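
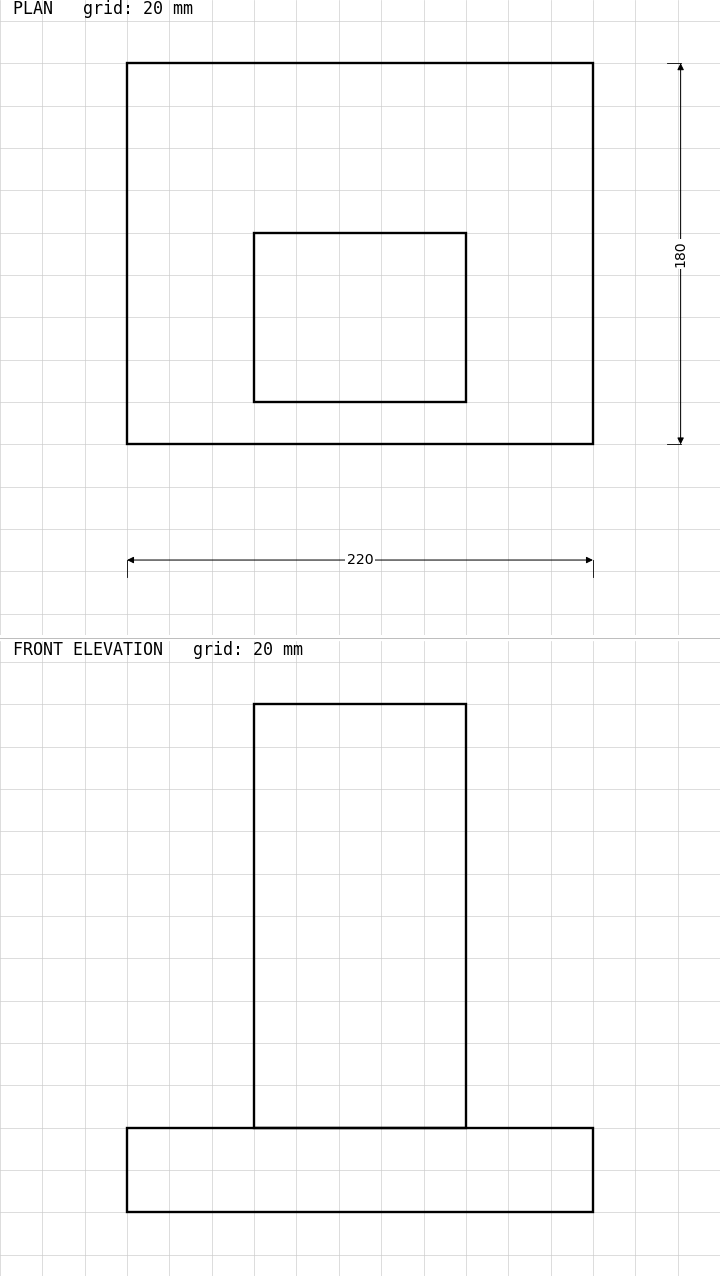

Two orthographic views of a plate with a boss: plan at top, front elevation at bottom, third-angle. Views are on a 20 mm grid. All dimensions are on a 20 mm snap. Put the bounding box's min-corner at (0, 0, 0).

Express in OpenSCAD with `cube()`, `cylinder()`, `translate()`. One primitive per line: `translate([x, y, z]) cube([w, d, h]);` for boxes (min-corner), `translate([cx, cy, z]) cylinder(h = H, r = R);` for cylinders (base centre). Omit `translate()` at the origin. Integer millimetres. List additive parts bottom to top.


cube([220, 180, 40]);
translate([60, 20, 40]) cube([100, 80, 200]);


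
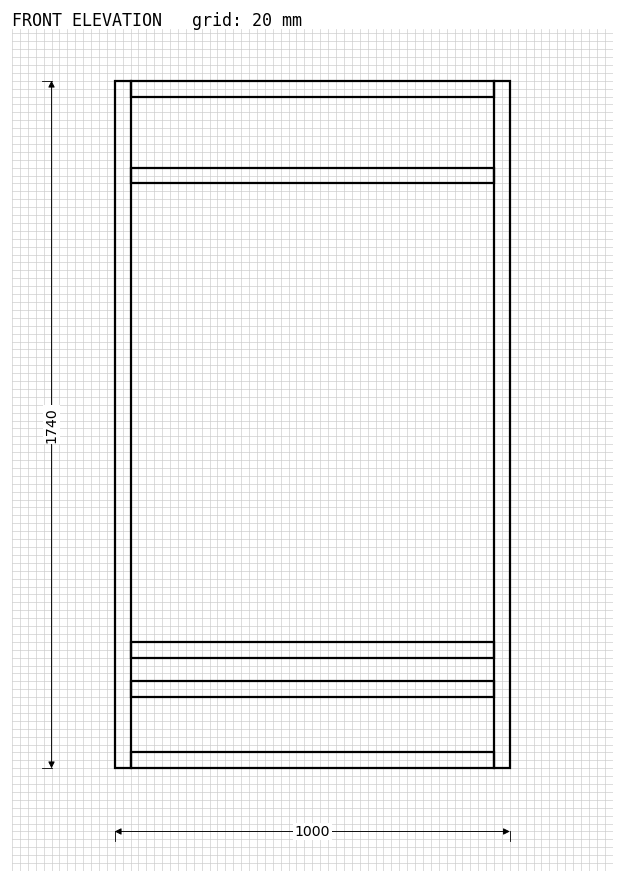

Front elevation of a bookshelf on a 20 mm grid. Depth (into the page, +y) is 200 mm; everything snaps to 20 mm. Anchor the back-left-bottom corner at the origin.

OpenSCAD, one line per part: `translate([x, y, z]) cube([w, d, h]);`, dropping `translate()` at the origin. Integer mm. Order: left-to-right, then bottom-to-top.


cube([40, 200, 1740]);
translate([40, 0, 0]) cube([920, 200, 40]);
translate([40, 0, 180]) cube([920, 200, 40]);
translate([40, 0, 280]) cube([920, 200, 40]);
translate([40, 0, 1480]) cube([920, 200, 40]);
translate([40, 0, 1700]) cube([920, 200, 40]);
translate([960, 0, 0]) cube([40, 200, 1740]);


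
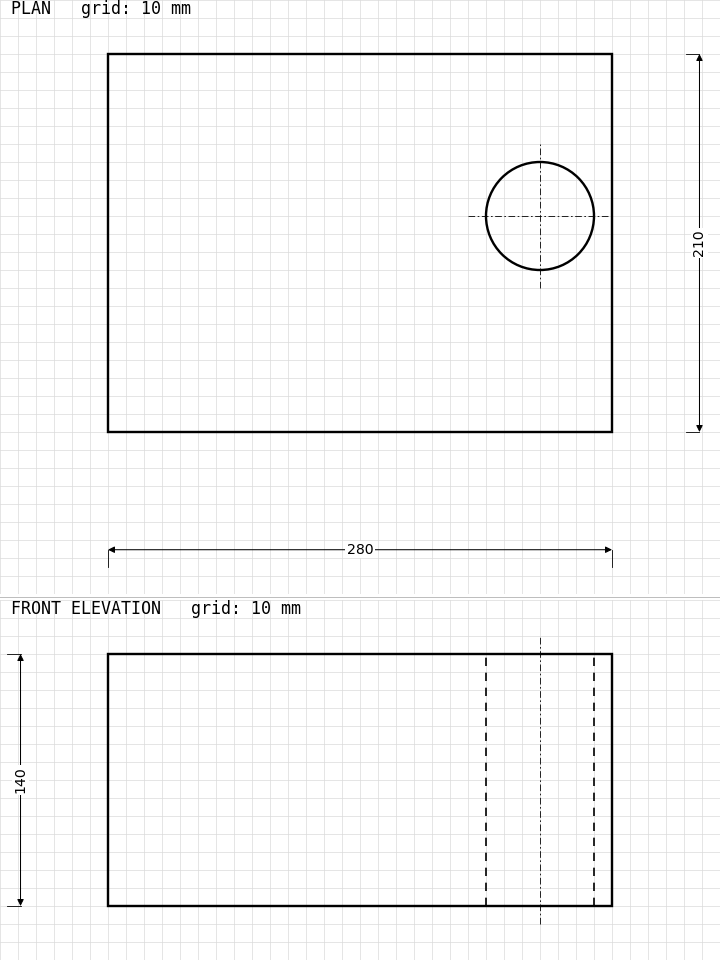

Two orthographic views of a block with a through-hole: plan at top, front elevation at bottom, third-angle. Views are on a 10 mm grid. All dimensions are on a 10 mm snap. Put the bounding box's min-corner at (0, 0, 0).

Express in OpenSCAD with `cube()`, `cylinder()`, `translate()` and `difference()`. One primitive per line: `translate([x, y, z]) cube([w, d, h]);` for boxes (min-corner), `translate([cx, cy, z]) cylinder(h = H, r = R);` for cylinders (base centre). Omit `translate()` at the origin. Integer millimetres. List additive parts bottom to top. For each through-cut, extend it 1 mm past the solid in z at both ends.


difference() {
  cube([280, 210, 140]);
  translate([240, 120, -1]) cylinder(h = 142, r = 30);
}


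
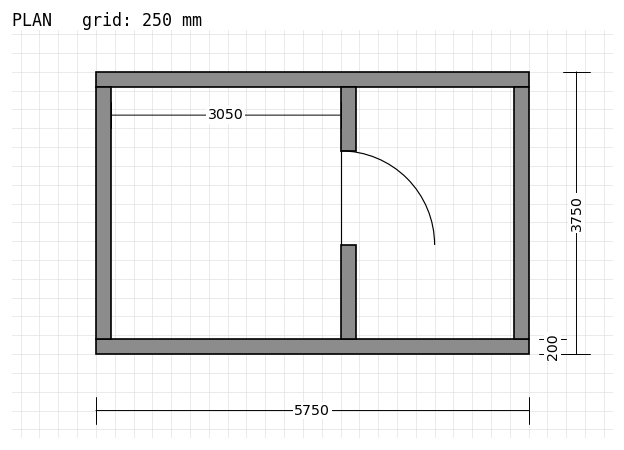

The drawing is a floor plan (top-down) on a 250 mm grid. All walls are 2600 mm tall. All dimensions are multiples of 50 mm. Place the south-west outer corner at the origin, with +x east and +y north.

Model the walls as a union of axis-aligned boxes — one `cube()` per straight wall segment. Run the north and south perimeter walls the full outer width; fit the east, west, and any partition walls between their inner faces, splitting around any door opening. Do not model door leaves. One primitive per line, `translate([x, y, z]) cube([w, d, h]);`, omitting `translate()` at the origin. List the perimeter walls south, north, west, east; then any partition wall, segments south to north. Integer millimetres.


cube([5750, 200, 2600]);
translate([0, 3550, 0]) cube([5750, 200, 2600]);
translate([0, 200, 0]) cube([200, 3350, 2600]);
translate([5550, 200, 0]) cube([200, 3350, 2600]);
translate([3250, 200, 0]) cube([200, 1250, 2600]);
translate([3250, 2700, 0]) cube([200, 850, 2600]);


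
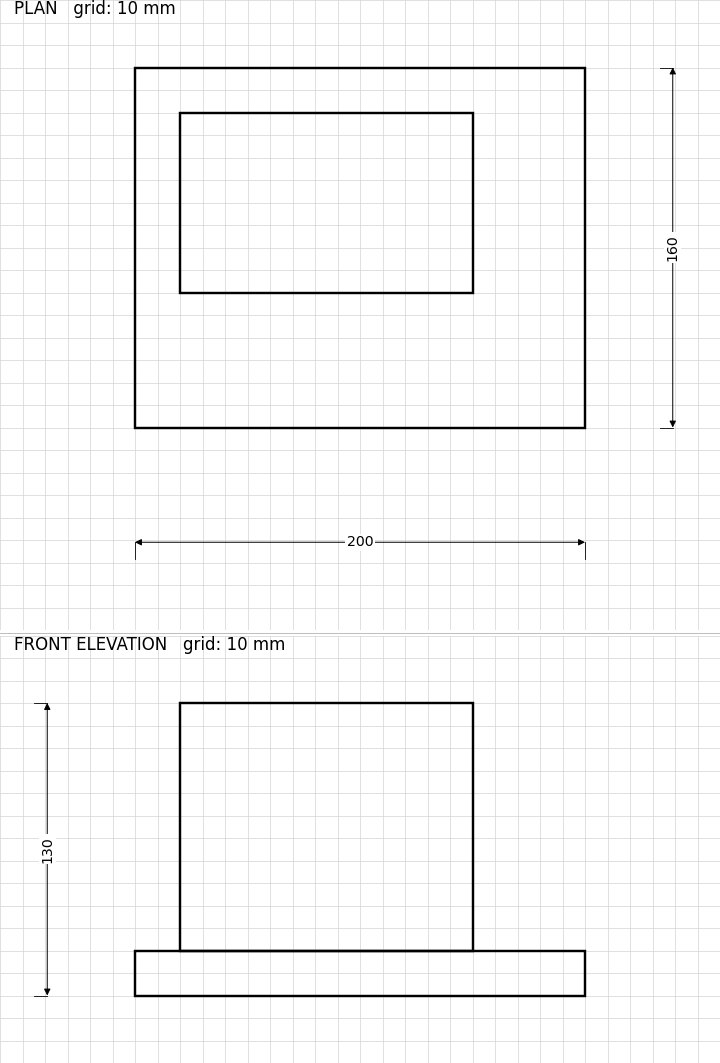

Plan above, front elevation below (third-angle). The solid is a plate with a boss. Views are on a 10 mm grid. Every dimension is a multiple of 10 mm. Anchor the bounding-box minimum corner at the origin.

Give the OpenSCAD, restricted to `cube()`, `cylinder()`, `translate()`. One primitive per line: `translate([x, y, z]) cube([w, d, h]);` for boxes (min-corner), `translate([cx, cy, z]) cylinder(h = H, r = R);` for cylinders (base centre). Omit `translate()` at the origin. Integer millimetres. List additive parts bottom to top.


cube([200, 160, 20]);
translate([20, 60, 20]) cube([130, 80, 110]);


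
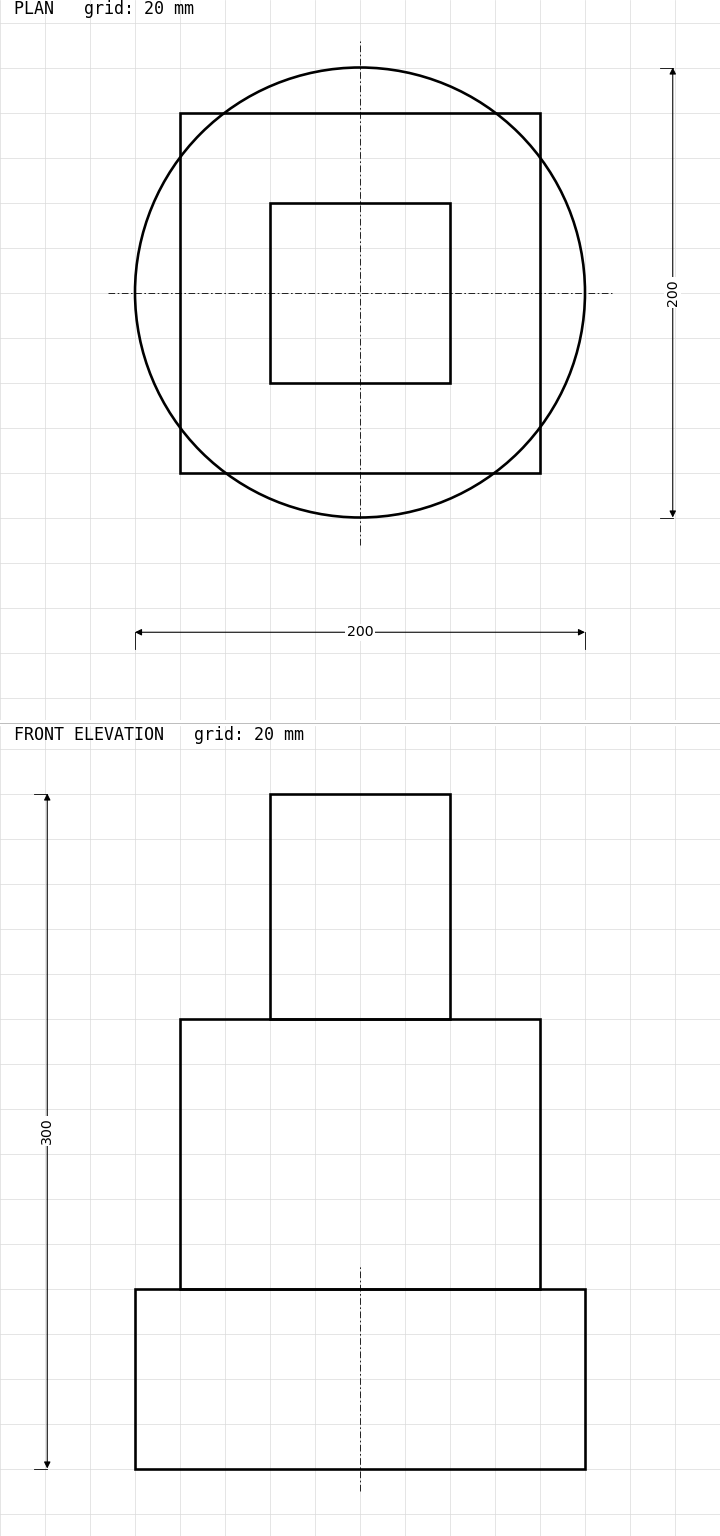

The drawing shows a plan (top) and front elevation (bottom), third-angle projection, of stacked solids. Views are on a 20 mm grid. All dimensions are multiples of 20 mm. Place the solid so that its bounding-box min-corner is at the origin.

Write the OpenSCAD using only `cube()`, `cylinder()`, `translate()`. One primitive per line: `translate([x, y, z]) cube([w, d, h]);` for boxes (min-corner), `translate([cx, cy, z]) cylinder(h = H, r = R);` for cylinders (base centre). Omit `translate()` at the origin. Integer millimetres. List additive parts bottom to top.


translate([100, 100, 0]) cylinder(h = 80, r = 100);
translate([20, 20, 80]) cube([160, 160, 120]);
translate([60, 60, 200]) cube([80, 80, 100]);


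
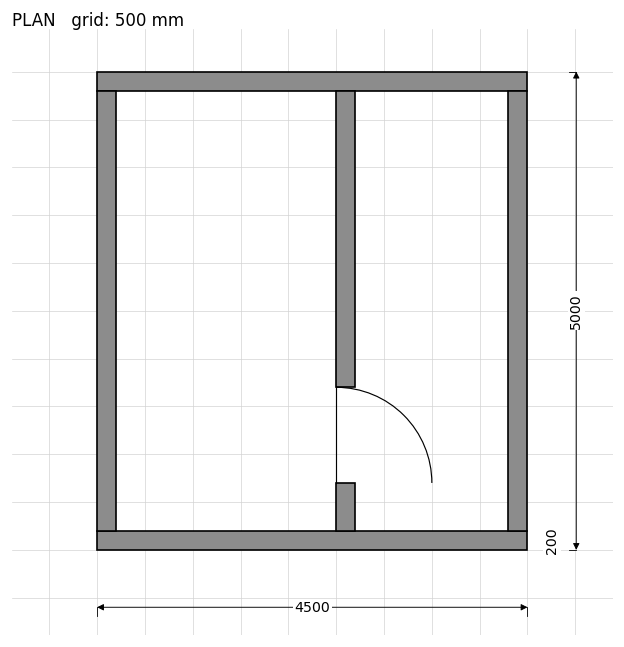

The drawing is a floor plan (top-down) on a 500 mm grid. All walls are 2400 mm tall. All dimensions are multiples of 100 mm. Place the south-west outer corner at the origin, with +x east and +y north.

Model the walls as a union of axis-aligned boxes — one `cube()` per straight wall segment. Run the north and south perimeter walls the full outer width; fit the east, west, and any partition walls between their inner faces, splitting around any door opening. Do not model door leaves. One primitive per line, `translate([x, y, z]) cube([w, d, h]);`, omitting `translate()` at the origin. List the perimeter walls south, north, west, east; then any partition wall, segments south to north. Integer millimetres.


cube([4500, 200, 2400]);
translate([0, 4800, 0]) cube([4500, 200, 2400]);
translate([0, 200, 0]) cube([200, 4600, 2400]);
translate([4300, 200, 0]) cube([200, 4600, 2400]);
translate([2500, 200, 0]) cube([200, 500, 2400]);
translate([2500, 1700, 0]) cube([200, 3100, 2400]);


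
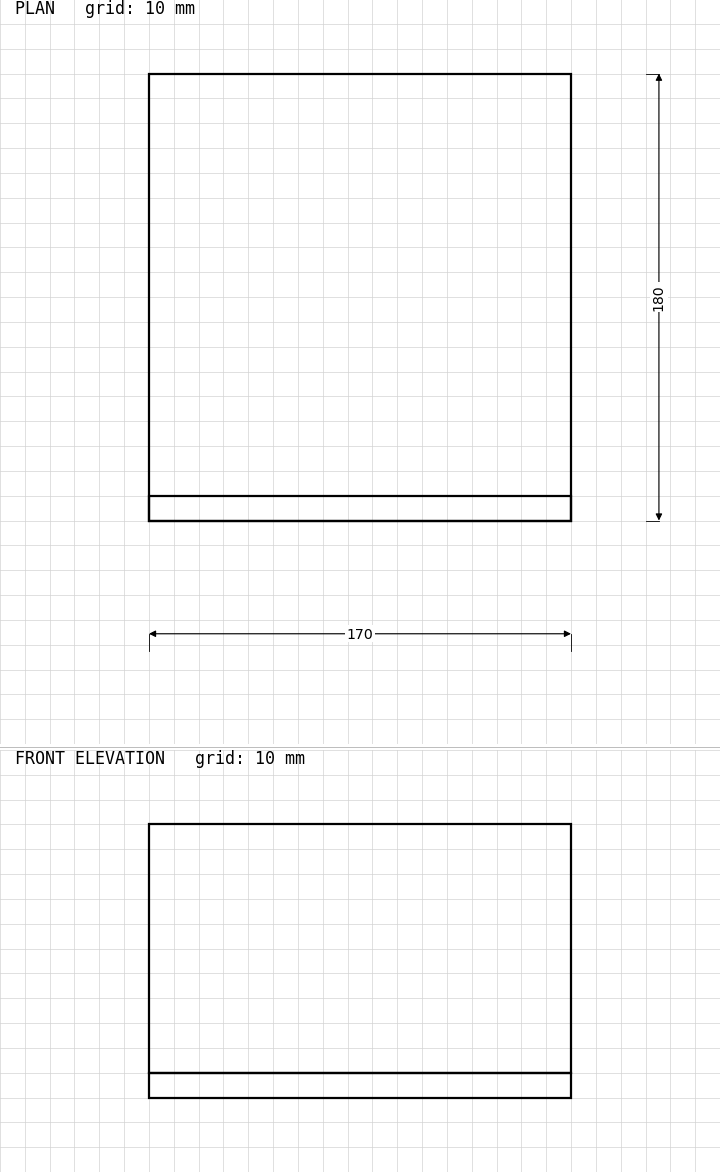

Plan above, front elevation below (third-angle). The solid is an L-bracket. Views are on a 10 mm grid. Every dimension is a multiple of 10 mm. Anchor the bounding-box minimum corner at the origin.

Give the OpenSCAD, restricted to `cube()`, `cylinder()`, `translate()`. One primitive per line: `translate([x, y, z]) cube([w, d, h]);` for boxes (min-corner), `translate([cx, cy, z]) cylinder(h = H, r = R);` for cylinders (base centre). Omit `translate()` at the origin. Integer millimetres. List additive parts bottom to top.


cube([170, 180, 10]);
translate([0, 0, 10]) cube([170, 10, 100]);


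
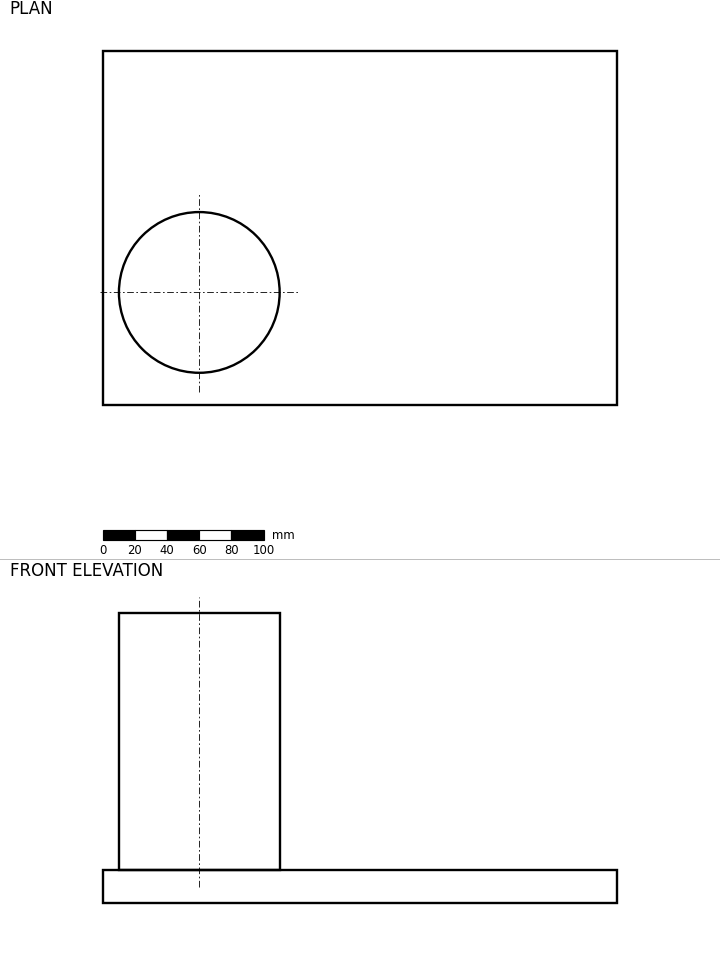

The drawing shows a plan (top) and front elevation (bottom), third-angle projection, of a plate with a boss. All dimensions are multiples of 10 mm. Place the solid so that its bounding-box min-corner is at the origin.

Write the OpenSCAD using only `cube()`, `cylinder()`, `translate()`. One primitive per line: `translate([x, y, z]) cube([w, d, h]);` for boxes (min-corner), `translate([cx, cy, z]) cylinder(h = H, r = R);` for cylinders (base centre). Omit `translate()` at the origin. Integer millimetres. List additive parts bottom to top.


cube([320, 220, 20]);
translate([60, 70, 20]) cylinder(h = 160, r = 50);


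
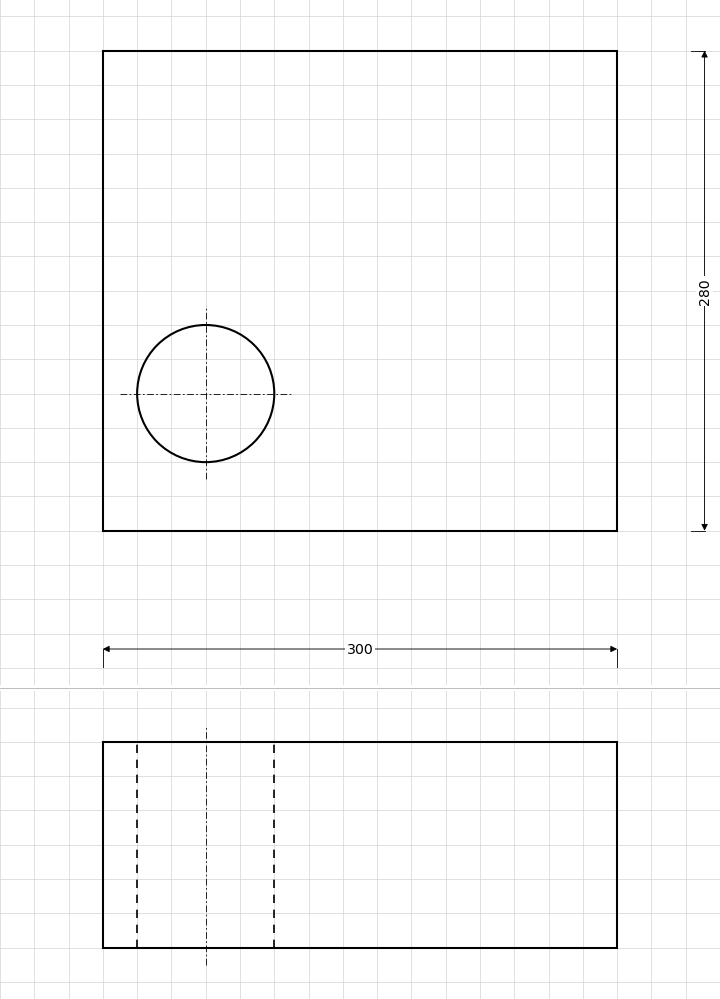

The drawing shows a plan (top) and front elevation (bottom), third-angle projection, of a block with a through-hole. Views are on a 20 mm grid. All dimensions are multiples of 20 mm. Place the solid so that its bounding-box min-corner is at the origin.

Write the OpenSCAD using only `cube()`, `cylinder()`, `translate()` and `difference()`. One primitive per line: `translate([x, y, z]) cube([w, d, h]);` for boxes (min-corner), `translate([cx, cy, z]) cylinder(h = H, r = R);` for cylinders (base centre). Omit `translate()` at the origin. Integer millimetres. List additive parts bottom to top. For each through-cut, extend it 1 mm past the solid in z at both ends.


difference() {
  cube([300, 280, 120]);
  translate([60, 80, -1]) cylinder(h = 122, r = 40);
}


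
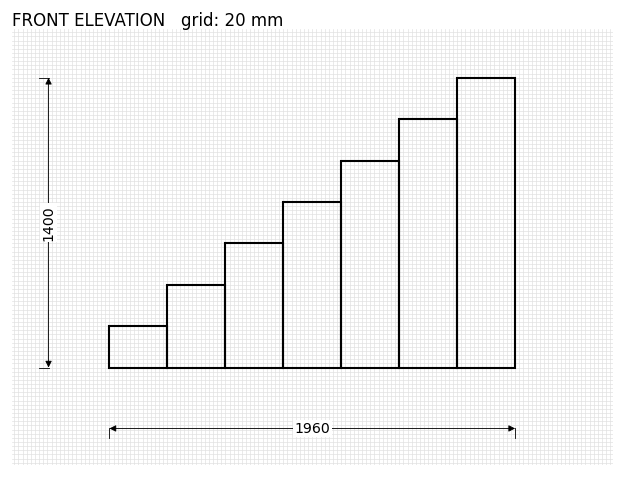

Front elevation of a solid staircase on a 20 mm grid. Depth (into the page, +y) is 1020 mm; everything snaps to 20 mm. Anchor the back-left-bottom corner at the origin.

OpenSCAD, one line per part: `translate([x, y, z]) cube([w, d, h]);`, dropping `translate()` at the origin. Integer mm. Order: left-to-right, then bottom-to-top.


cube([280, 1020, 200]);
translate([280, 0, 0]) cube([280, 1020, 400]);
translate([560, 0, 0]) cube([280, 1020, 600]);
translate([840, 0, 0]) cube([280, 1020, 800]);
translate([1120, 0, 0]) cube([280, 1020, 1000]);
translate([1400, 0, 0]) cube([280, 1020, 1200]);
translate([1680, 0, 0]) cube([280, 1020, 1400]);


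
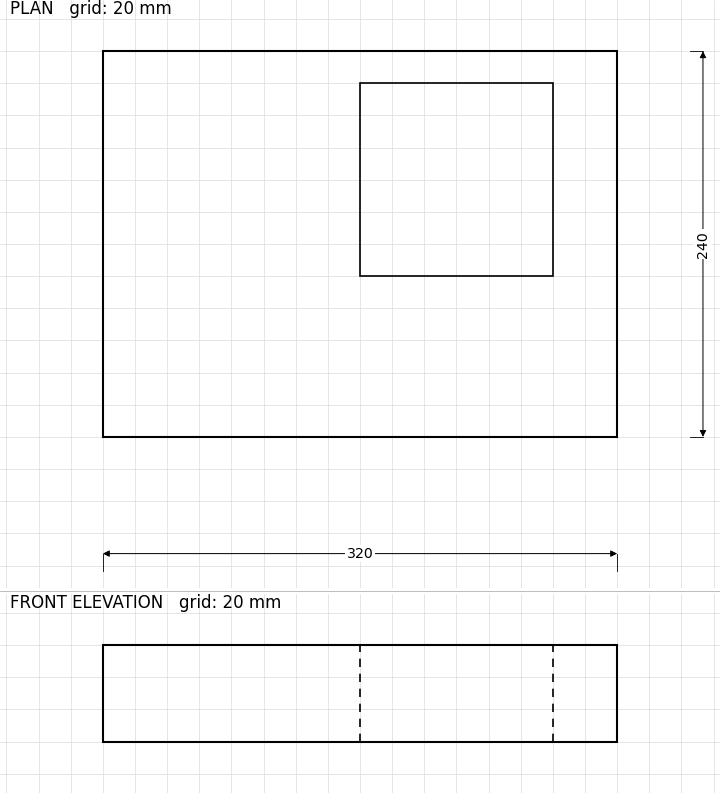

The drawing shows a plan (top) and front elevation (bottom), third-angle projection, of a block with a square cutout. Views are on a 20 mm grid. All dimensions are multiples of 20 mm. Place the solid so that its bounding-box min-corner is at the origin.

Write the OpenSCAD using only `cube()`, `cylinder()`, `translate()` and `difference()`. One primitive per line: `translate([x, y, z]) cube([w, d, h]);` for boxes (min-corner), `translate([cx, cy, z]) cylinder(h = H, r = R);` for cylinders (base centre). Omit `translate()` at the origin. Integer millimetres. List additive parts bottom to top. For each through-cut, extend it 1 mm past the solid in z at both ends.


difference() {
  cube([320, 240, 60]);
  translate([160, 100, -1]) cube([120, 120, 62]);
}


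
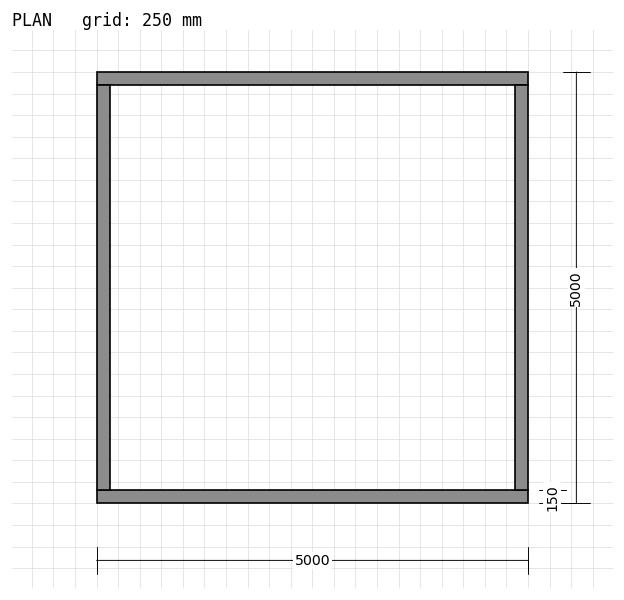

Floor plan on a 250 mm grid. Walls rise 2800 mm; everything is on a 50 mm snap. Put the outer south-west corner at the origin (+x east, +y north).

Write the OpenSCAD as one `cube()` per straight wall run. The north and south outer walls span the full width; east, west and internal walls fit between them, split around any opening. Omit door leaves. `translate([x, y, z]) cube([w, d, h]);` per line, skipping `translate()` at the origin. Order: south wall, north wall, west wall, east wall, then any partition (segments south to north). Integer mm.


cube([5000, 150, 2800]);
translate([0, 4850, 0]) cube([5000, 150, 2800]);
translate([0, 150, 0]) cube([150, 4700, 2800]);
translate([4850, 150, 0]) cube([150, 4700, 2800]);


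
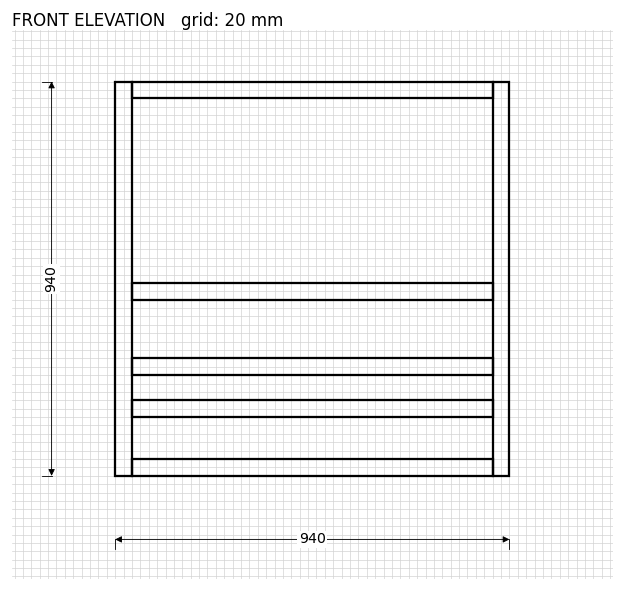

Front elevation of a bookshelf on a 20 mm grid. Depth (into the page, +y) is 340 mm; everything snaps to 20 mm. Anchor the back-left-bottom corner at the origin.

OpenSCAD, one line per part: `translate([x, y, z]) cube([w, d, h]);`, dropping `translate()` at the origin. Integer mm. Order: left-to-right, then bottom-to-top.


cube([40, 340, 940]);
translate([40, 0, 0]) cube([860, 340, 40]);
translate([40, 0, 140]) cube([860, 340, 40]);
translate([40, 0, 240]) cube([860, 340, 40]);
translate([40, 0, 420]) cube([860, 340, 40]);
translate([40, 0, 900]) cube([860, 340, 40]);
translate([900, 0, 0]) cube([40, 340, 940]);


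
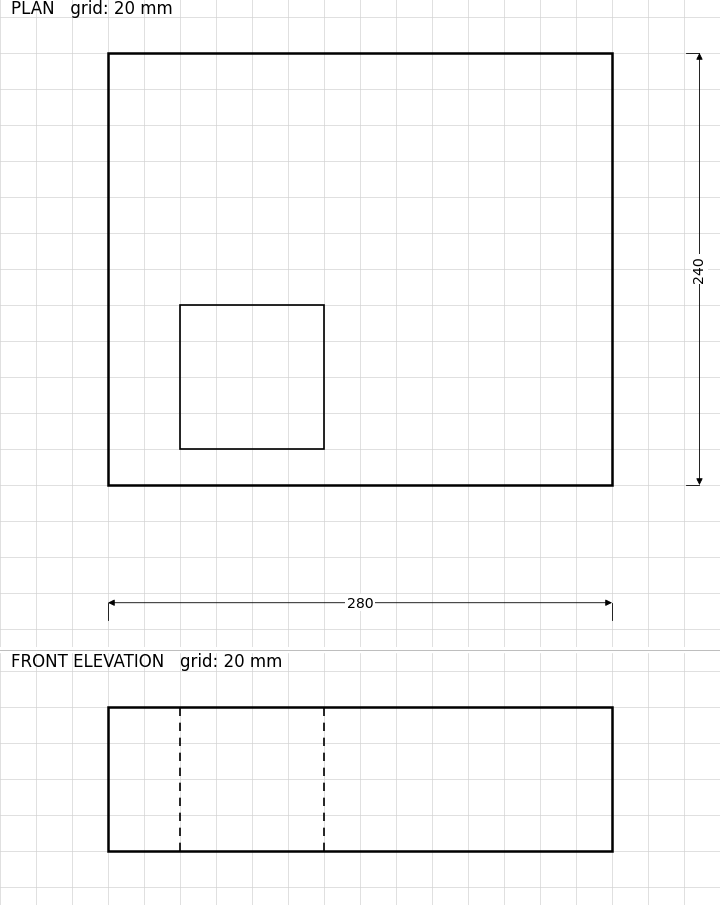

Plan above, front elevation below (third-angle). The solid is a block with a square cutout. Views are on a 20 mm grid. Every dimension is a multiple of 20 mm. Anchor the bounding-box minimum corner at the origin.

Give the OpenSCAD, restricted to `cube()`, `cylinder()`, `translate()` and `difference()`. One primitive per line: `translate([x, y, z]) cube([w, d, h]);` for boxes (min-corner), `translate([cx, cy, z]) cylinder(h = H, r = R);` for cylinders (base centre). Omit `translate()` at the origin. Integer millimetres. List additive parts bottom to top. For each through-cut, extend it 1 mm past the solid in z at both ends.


difference() {
  cube([280, 240, 80]);
  translate([40, 20, -1]) cube([80, 80, 82]);
}


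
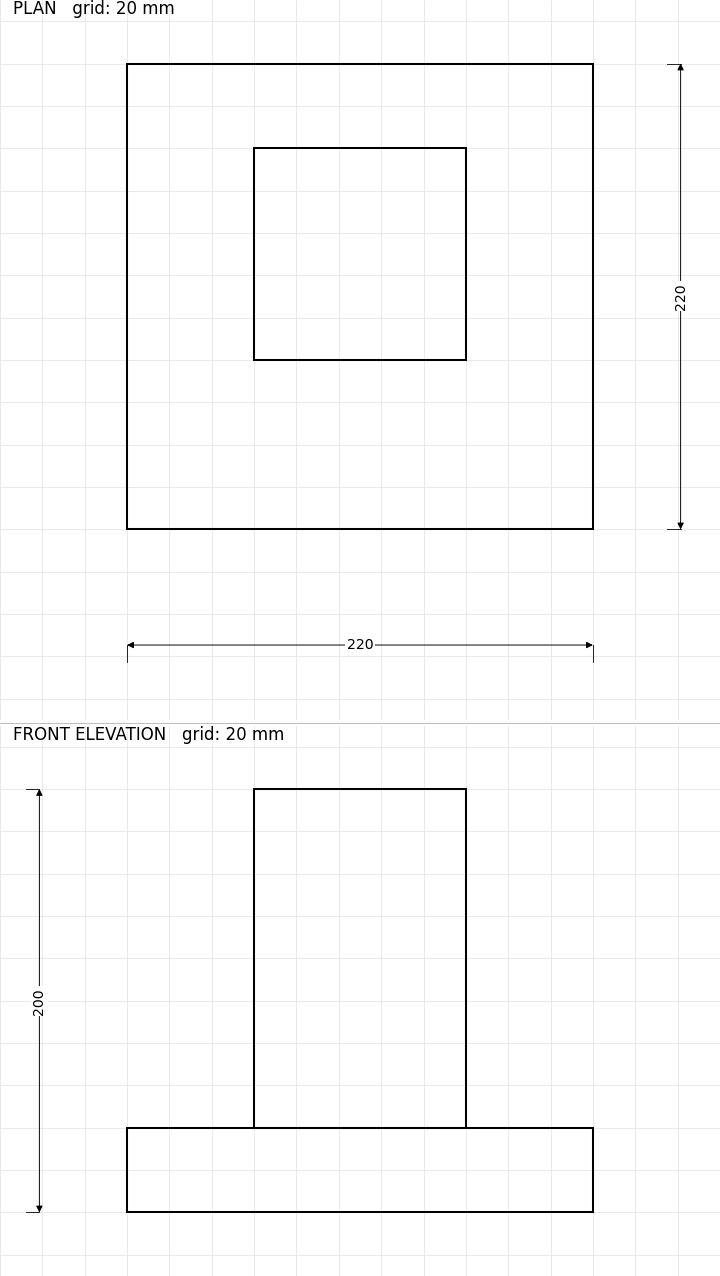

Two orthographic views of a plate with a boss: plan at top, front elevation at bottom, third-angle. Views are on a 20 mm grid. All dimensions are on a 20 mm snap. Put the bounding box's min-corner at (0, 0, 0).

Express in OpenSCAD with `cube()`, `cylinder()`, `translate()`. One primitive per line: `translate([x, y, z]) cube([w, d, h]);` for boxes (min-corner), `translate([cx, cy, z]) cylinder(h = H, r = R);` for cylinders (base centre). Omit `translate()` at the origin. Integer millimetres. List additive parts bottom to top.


cube([220, 220, 40]);
translate([60, 80, 40]) cube([100, 100, 160]);


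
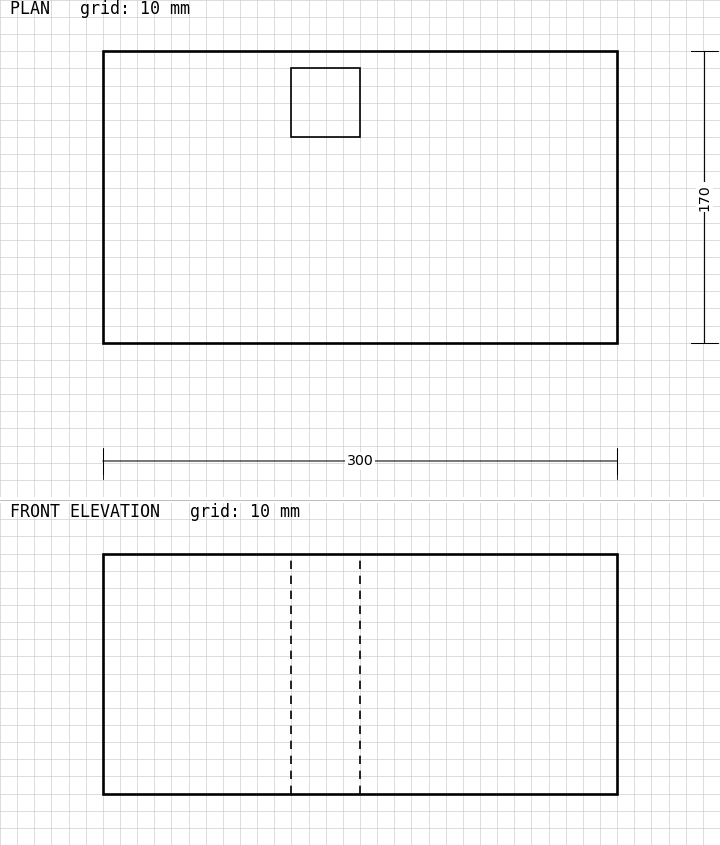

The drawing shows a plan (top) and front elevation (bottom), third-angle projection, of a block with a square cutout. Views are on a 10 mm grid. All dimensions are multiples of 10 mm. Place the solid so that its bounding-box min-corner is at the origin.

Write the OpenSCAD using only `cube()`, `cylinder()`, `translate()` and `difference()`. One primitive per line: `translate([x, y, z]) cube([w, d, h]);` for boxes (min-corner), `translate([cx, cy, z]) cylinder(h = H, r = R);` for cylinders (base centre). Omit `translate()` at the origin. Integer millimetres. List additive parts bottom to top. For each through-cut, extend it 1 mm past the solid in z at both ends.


difference() {
  cube([300, 170, 140]);
  translate([110, 120, -1]) cube([40, 40, 142]);
}


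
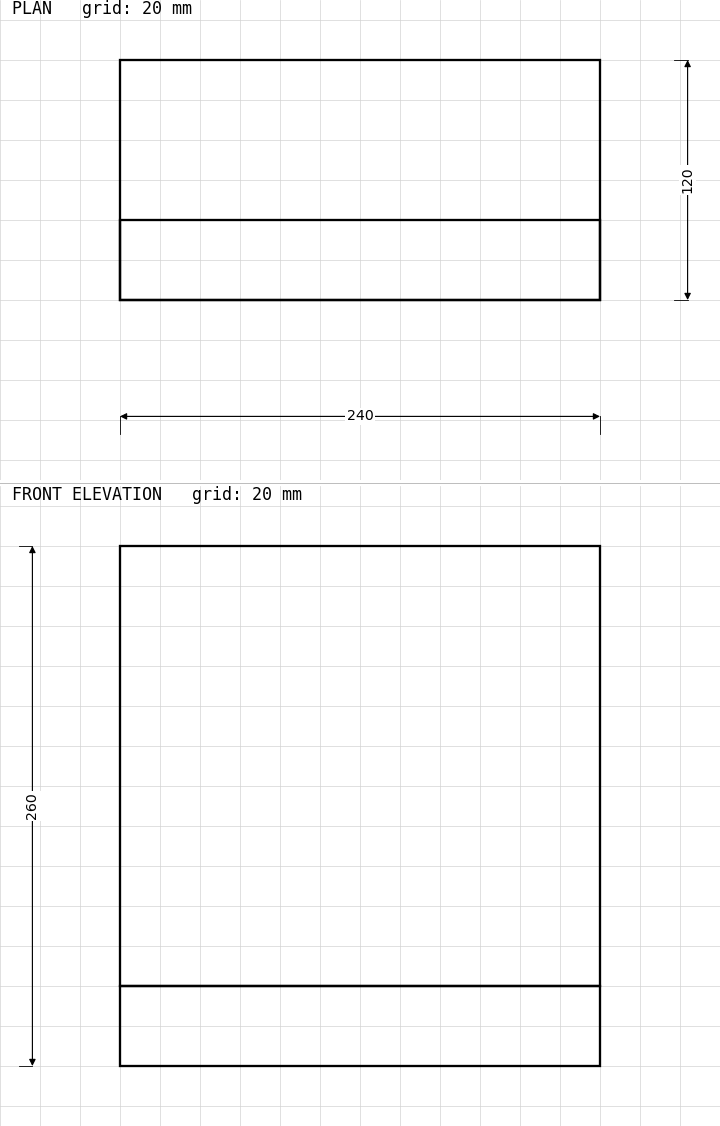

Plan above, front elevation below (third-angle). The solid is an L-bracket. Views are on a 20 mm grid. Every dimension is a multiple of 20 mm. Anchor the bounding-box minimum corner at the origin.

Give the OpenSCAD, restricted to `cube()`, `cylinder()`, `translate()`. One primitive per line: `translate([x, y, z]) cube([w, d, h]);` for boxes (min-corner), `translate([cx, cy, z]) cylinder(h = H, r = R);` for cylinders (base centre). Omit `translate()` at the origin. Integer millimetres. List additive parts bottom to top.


cube([240, 120, 40]);
translate([0, 0, 40]) cube([240, 40, 220]);


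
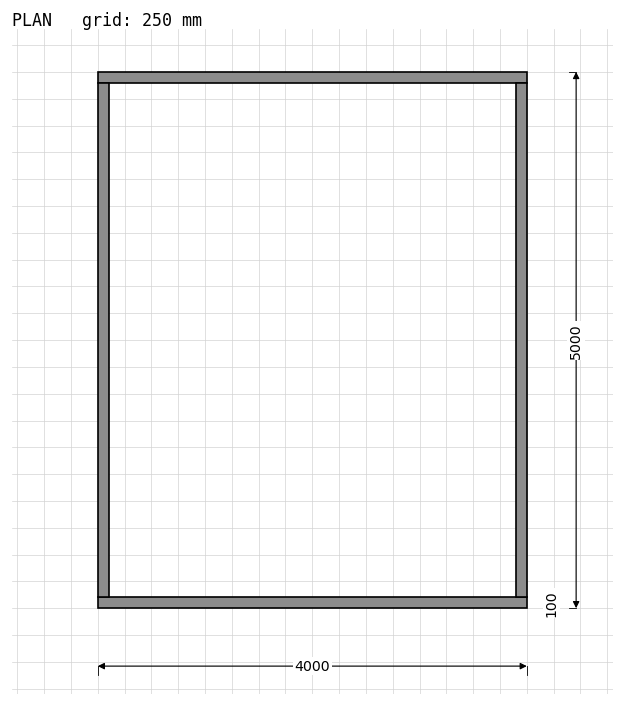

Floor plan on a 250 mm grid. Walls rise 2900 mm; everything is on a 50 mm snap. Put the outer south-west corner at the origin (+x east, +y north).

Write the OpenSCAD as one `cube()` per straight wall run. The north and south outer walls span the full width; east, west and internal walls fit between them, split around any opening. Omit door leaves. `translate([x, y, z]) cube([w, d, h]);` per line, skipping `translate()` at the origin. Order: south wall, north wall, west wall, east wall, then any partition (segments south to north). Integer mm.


cube([4000, 100, 2900]);
translate([0, 4900, 0]) cube([4000, 100, 2900]);
translate([0, 100, 0]) cube([100, 4800, 2900]);
translate([3900, 100, 0]) cube([100, 4800, 2900]);


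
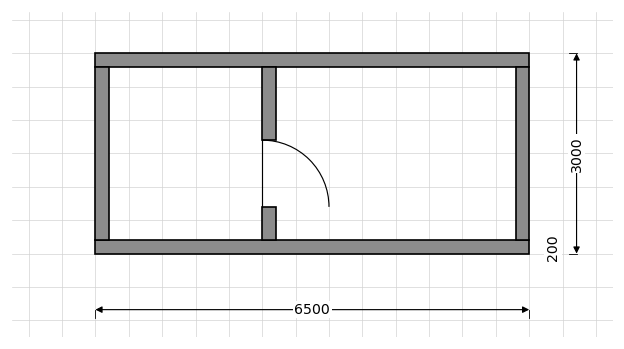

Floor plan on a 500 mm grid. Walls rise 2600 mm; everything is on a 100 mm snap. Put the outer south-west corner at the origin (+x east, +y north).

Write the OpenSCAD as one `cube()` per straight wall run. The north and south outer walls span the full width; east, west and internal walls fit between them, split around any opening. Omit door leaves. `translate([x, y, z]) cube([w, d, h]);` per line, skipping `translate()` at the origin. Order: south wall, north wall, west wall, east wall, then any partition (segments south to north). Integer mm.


cube([6500, 200, 2600]);
translate([0, 2800, 0]) cube([6500, 200, 2600]);
translate([0, 200, 0]) cube([200, 2600, 2600]);
translate([6300, 200, 0]) cube([200, 2600, 2600]);
translate([2500, 200, 0]) cube([200, 500, 2600]);
translate([2500, 1700, 0]) cube([200, 1100, 2600]);


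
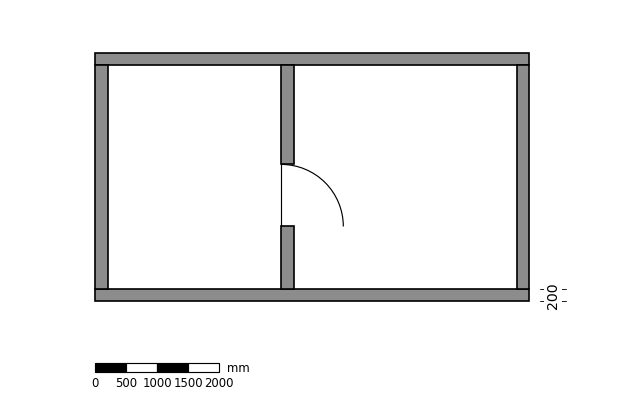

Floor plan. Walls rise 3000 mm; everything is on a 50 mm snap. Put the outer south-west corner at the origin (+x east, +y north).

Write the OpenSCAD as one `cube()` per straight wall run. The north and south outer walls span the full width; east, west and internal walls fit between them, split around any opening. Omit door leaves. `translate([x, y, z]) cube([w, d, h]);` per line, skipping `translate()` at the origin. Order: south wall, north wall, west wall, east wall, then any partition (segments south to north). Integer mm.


cube([7000, 200, 3000]);
translate([0, 3800, 0]) cube([7000, 200, 3000]);
translate([0, 200, 0]) cube([200, 3600, 3000]);
translate([6800, 200, 0]) cube([200, 3600, 3000]);
translate([3000, 200, 0]) cube([200, 1000, 3000]);
translate([3000, 2200, 0]) cube([200, 1600, 3000]);


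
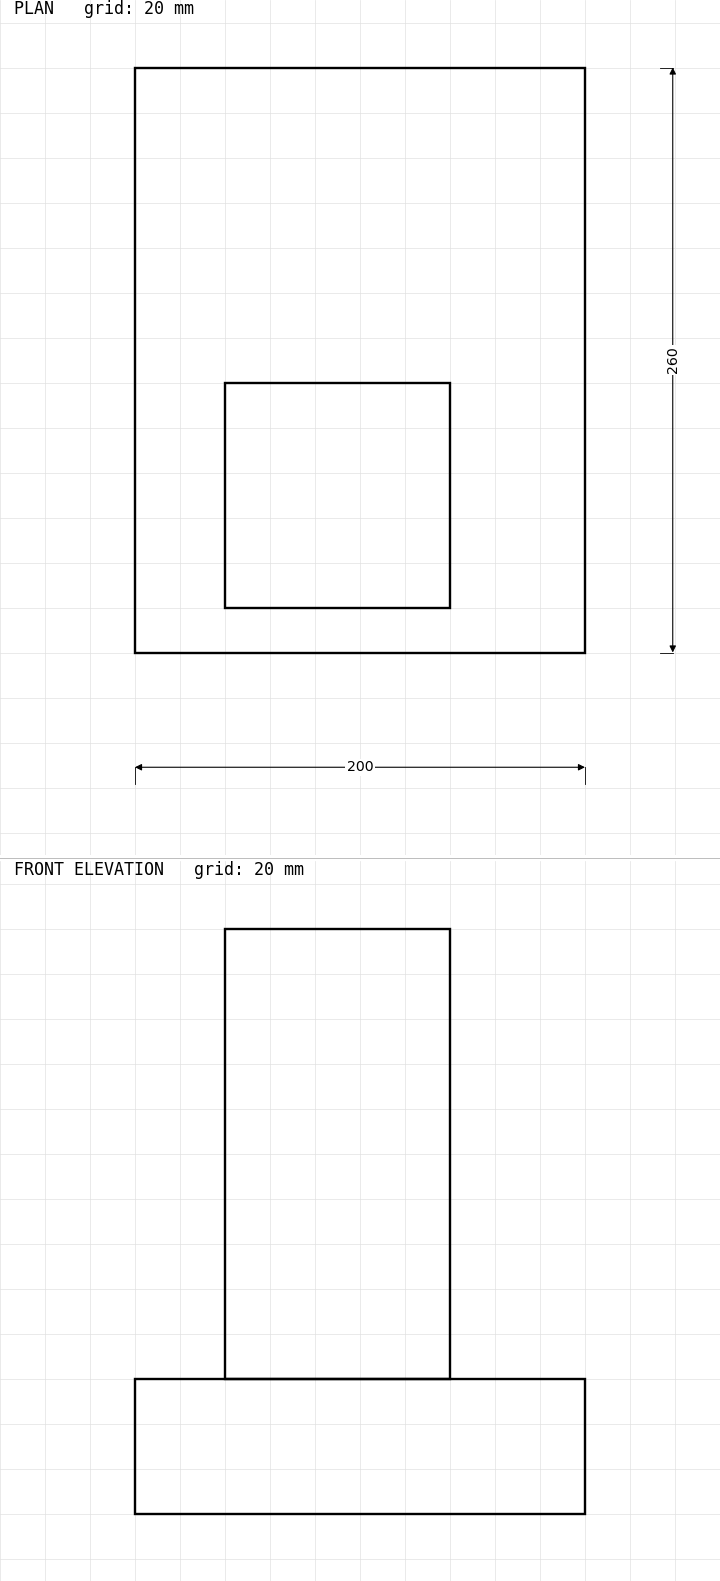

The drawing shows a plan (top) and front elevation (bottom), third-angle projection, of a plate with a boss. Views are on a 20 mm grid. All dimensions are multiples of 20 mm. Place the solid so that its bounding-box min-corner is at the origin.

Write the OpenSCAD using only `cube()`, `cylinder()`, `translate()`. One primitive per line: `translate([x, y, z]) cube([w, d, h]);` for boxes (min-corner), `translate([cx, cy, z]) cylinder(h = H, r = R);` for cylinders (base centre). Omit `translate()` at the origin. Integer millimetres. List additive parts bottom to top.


cube([200, 260, 60]);
translate([40, 20, 60]) cube([100, 100, 200]);


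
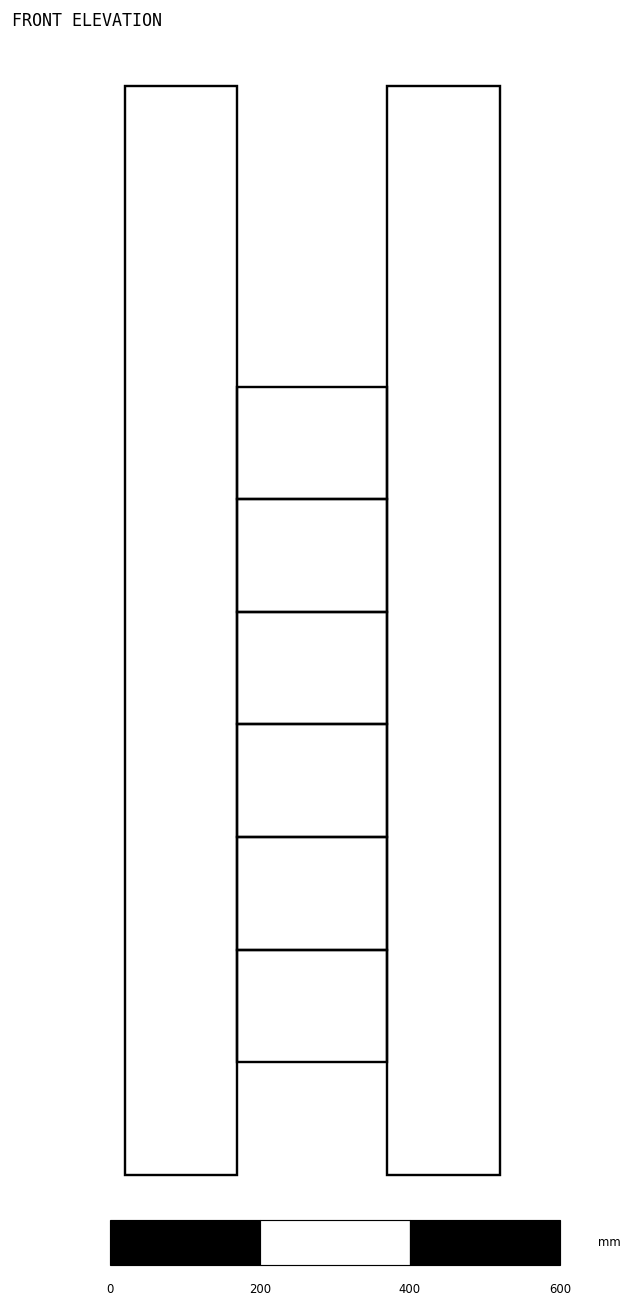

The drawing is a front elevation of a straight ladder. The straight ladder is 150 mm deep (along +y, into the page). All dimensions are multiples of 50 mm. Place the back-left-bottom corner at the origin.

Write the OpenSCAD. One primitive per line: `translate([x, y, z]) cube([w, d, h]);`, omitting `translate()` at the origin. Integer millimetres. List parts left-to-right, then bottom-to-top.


cube([150, 150, 1450]);
translate([150, 0, 150]) cube([200, 150, 150]);
translate([150, 0, 300]) cube([200, 150, 150]);
translate([150, 0, 450]) cube([200, 150, 150]);
translate([150, 0, 600]) cube([200, 150, 150]);
translate([150, 0, 750]) cube([200, 150, 150]);
translate([150, 0, 900]) cube([200, 150, 150]);
translate([350, 0, 0]) cube([150, 150, 1450]);


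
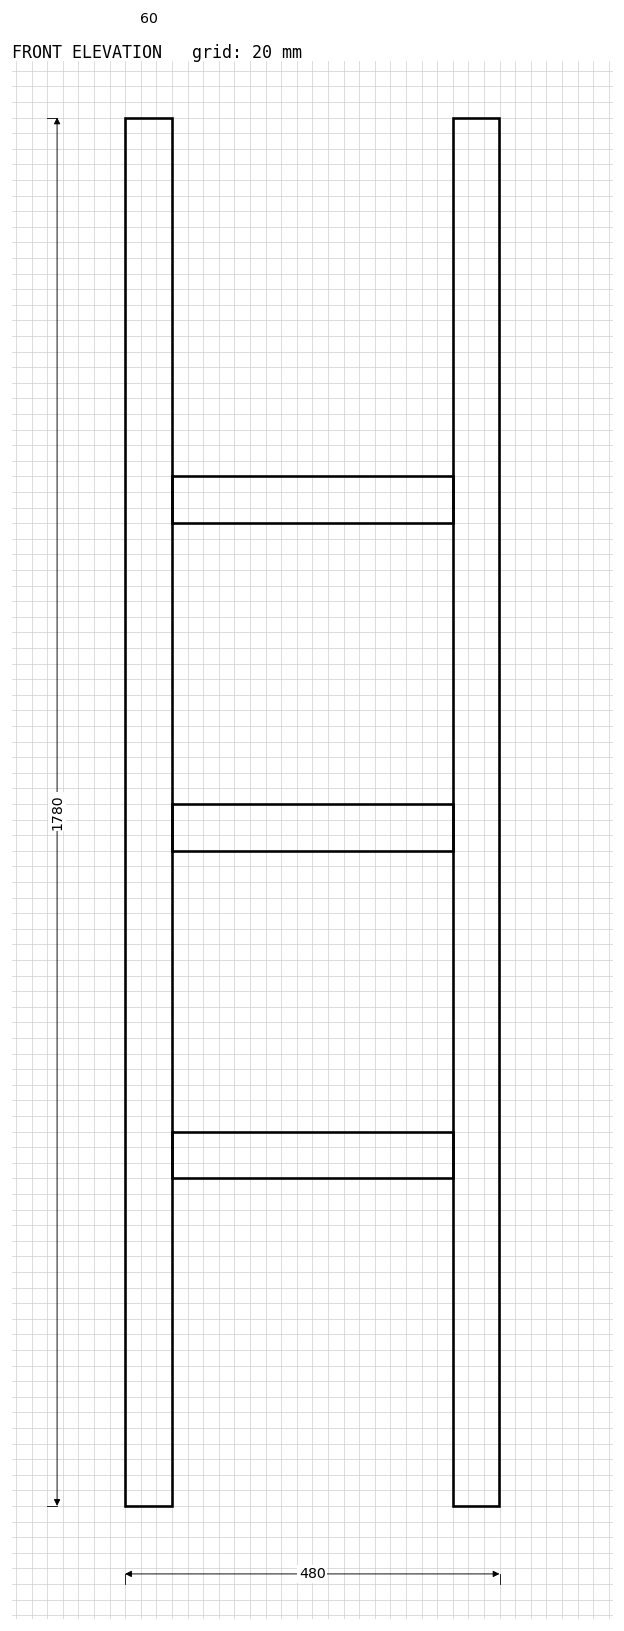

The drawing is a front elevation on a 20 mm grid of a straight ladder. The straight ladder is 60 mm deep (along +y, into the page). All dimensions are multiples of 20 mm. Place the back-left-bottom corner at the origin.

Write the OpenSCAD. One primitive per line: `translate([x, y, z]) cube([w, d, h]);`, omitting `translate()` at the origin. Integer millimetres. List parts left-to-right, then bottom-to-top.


cube([60, 60, 1780]);
translate([60, 0, 420]) cube([360, 60, 60]);
translate([60, 0, 840]) cube([360, 60, 60]);
translate([60, 0, 1260]) cube([360, 60, 60]);
translate([420, 0, 0]) cube([60, 60, 1780]);


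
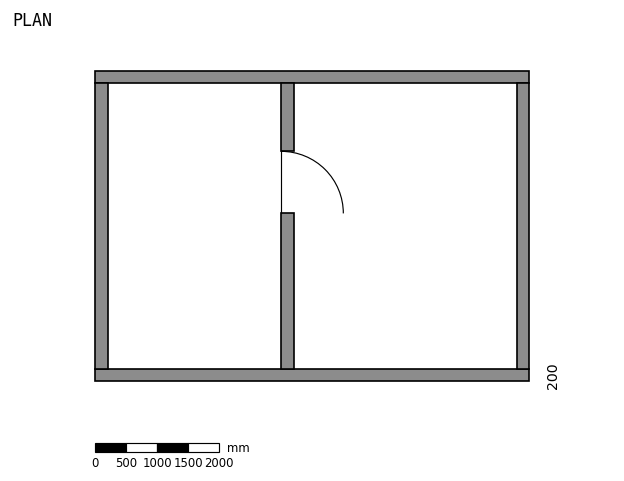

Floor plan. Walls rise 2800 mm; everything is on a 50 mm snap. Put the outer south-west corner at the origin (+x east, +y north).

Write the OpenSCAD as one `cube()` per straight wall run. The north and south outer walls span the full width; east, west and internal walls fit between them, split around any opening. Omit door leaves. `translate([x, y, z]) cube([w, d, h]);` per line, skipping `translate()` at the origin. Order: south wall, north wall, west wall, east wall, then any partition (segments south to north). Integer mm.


cube([7000, 200, 2800]);
translate([0, 4800, 0]) cube([7000, 200, 2800]);
translate([0, 200, 0]) cube([200, 4600, 2800]);
translate([6800, 200, 0]) cube([200, 4600, 2800]);
translate([3000, 200, 0]) cube([200, 2500, 2800]);
translate([3000, 3700, 0]) cube([200, 1100, 2800]);


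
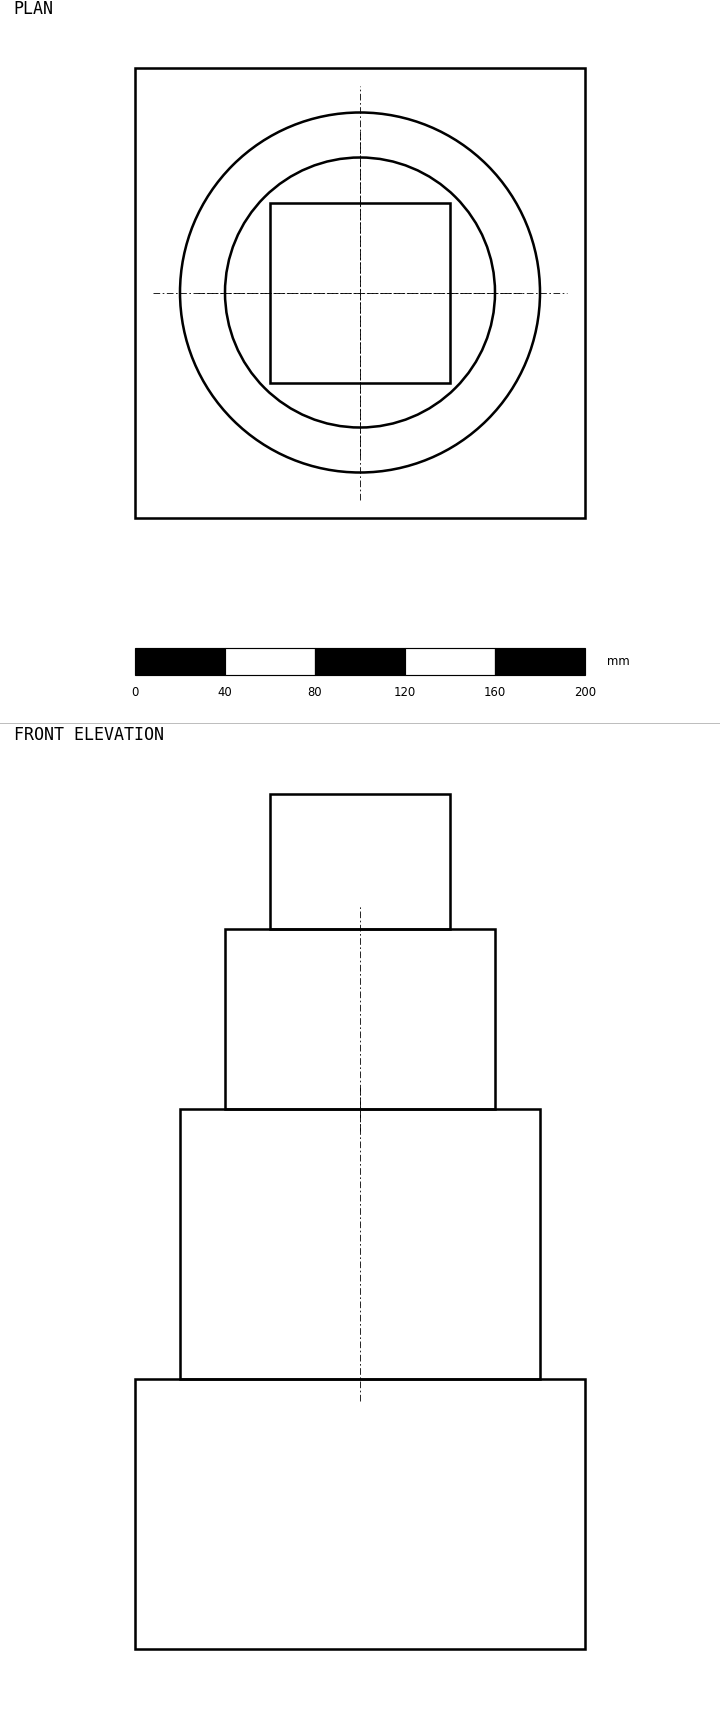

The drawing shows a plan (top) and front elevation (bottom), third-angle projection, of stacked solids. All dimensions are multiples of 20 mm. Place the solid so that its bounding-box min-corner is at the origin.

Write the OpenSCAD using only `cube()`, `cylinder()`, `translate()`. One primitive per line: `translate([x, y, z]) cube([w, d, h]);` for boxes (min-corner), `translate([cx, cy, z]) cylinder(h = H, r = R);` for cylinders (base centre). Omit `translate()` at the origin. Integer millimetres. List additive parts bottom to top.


cube([200, 200, 120]);
translate([100, 100, 120]) cylinder(h = 120, r = 80);
translate([100, 100, 240]) cylinder(h = 80, r = 60);
translate([60, 60, 320]) cube([80, 80, 60]);


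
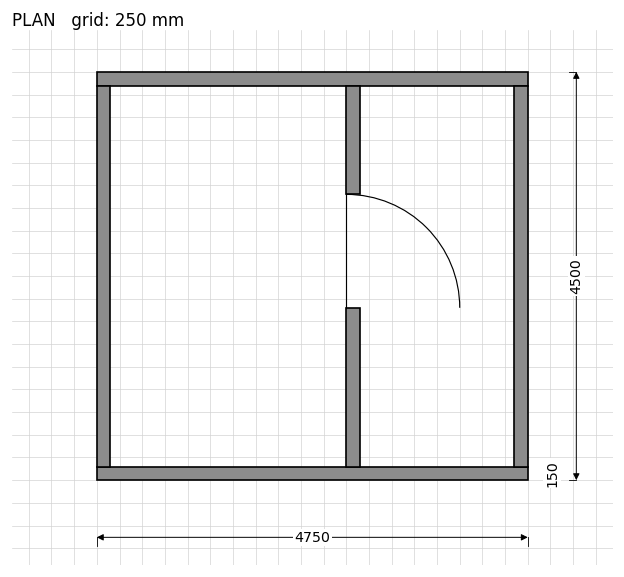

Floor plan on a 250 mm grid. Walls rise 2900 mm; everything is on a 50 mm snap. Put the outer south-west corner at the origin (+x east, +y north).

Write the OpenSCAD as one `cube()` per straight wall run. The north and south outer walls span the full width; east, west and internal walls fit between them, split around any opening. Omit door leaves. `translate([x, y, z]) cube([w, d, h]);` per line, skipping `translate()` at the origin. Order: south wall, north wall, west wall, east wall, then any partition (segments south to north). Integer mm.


cube([4750, 150, 2900]);
translate([0, 4350, 0]) cube([4750, 150, 2900]);
translate([0, 150, 0]) cube([150, 4200, 2900]);
translate([4600, 150, 0]) cube([150, 4200, 2900]);
translate([2750, 150, 0]) cube([150, 1750, 2900]);
translate([2750, 3150, 0]) cube([150, 1200, 2900]);


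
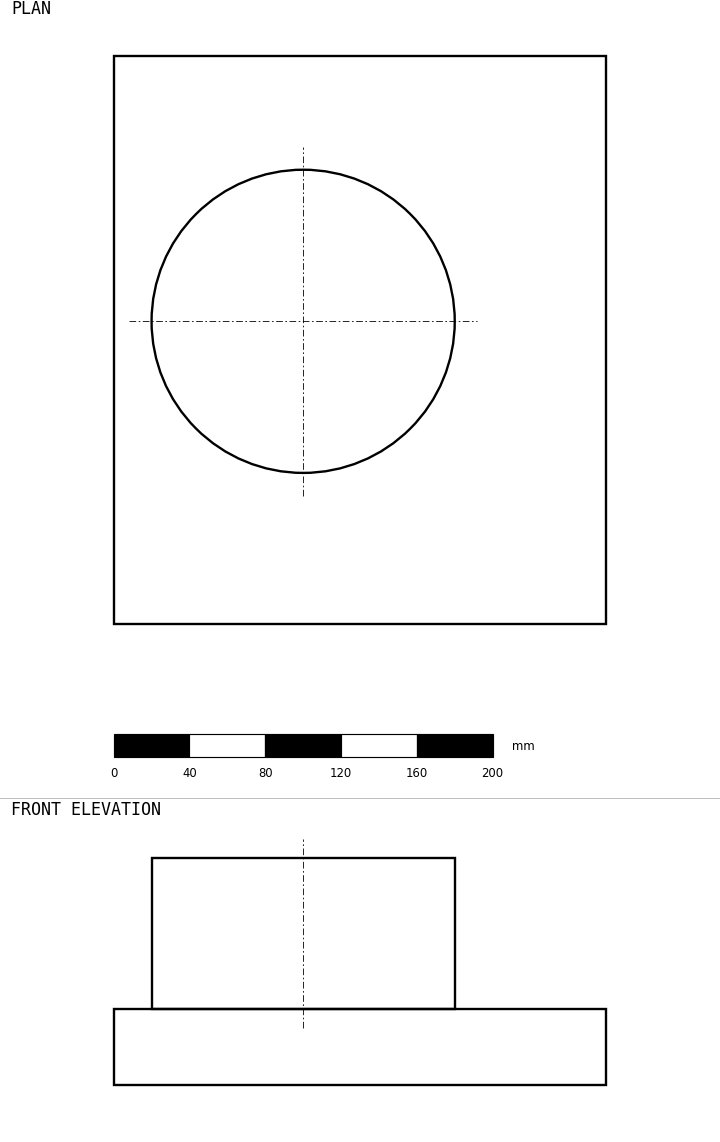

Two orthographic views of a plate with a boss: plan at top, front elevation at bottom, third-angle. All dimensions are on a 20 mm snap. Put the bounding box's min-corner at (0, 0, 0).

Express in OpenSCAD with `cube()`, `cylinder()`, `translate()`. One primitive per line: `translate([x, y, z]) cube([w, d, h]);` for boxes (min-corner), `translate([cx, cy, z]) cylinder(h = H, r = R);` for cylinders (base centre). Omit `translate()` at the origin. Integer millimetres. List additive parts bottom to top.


cube([260, 300, 40]);
translate([100, 160, 40]) cylinder(h = 80, r = 80);


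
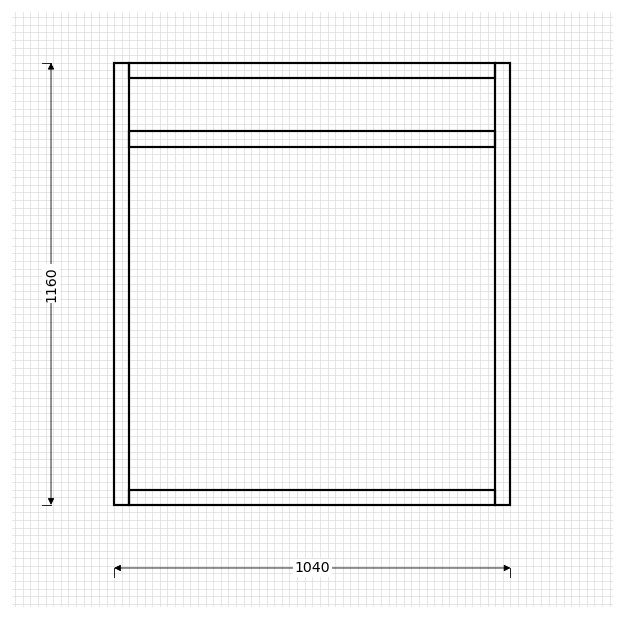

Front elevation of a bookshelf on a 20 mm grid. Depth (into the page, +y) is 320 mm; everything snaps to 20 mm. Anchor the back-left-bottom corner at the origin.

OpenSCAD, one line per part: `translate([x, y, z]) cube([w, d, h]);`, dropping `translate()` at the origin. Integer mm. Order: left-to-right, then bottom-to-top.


cube([40, 320, 1160]);
translate([40, 0, 0]) cube([960, 320, 40]);
translate([40, 0, 940]) cube([960, 320, 40]);
translate([40, 0, 1120]) cube([960, 320, 40]);
translate([1000, 0, 0]) cube([40, 320, 1160]);


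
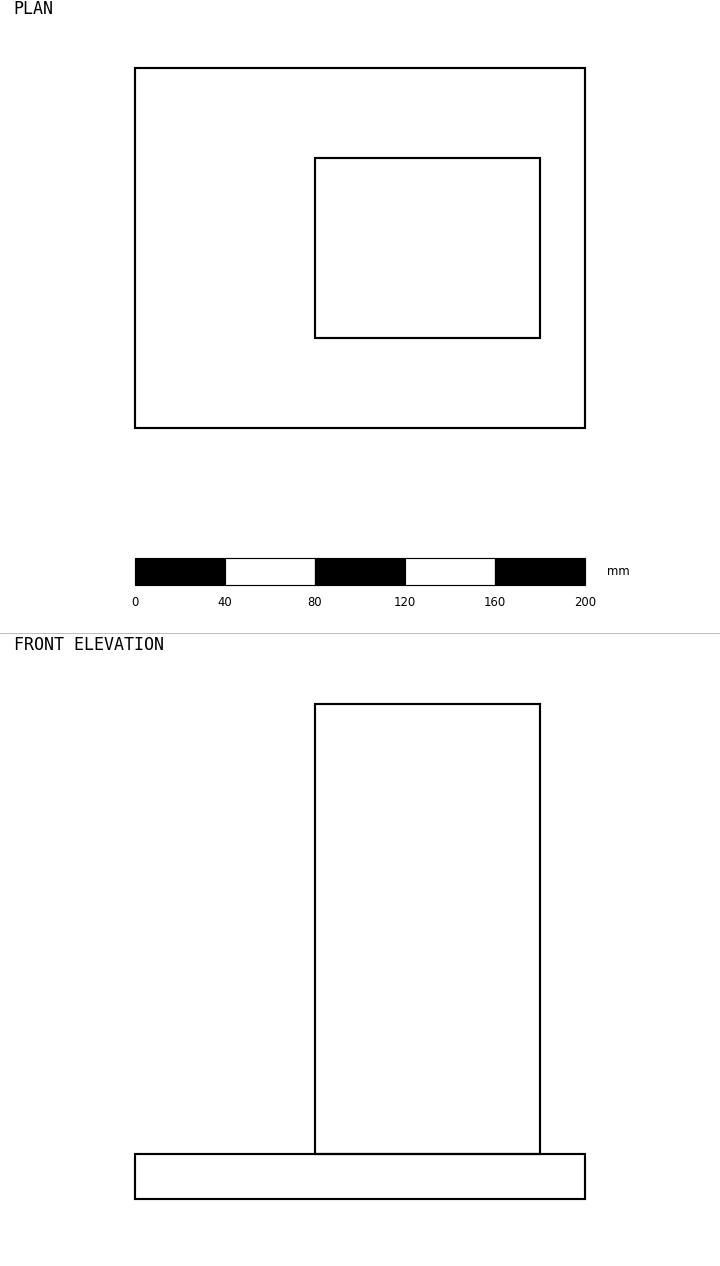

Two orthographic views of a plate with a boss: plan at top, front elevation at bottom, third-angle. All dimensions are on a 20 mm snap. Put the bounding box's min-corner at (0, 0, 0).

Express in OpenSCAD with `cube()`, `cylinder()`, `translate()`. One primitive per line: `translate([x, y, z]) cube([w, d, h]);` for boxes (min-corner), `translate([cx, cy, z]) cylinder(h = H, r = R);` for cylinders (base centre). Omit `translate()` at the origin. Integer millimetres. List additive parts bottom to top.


cube([200, 160, 20]);
translate([80, 40, 20]) cube([100, 80, 200]);


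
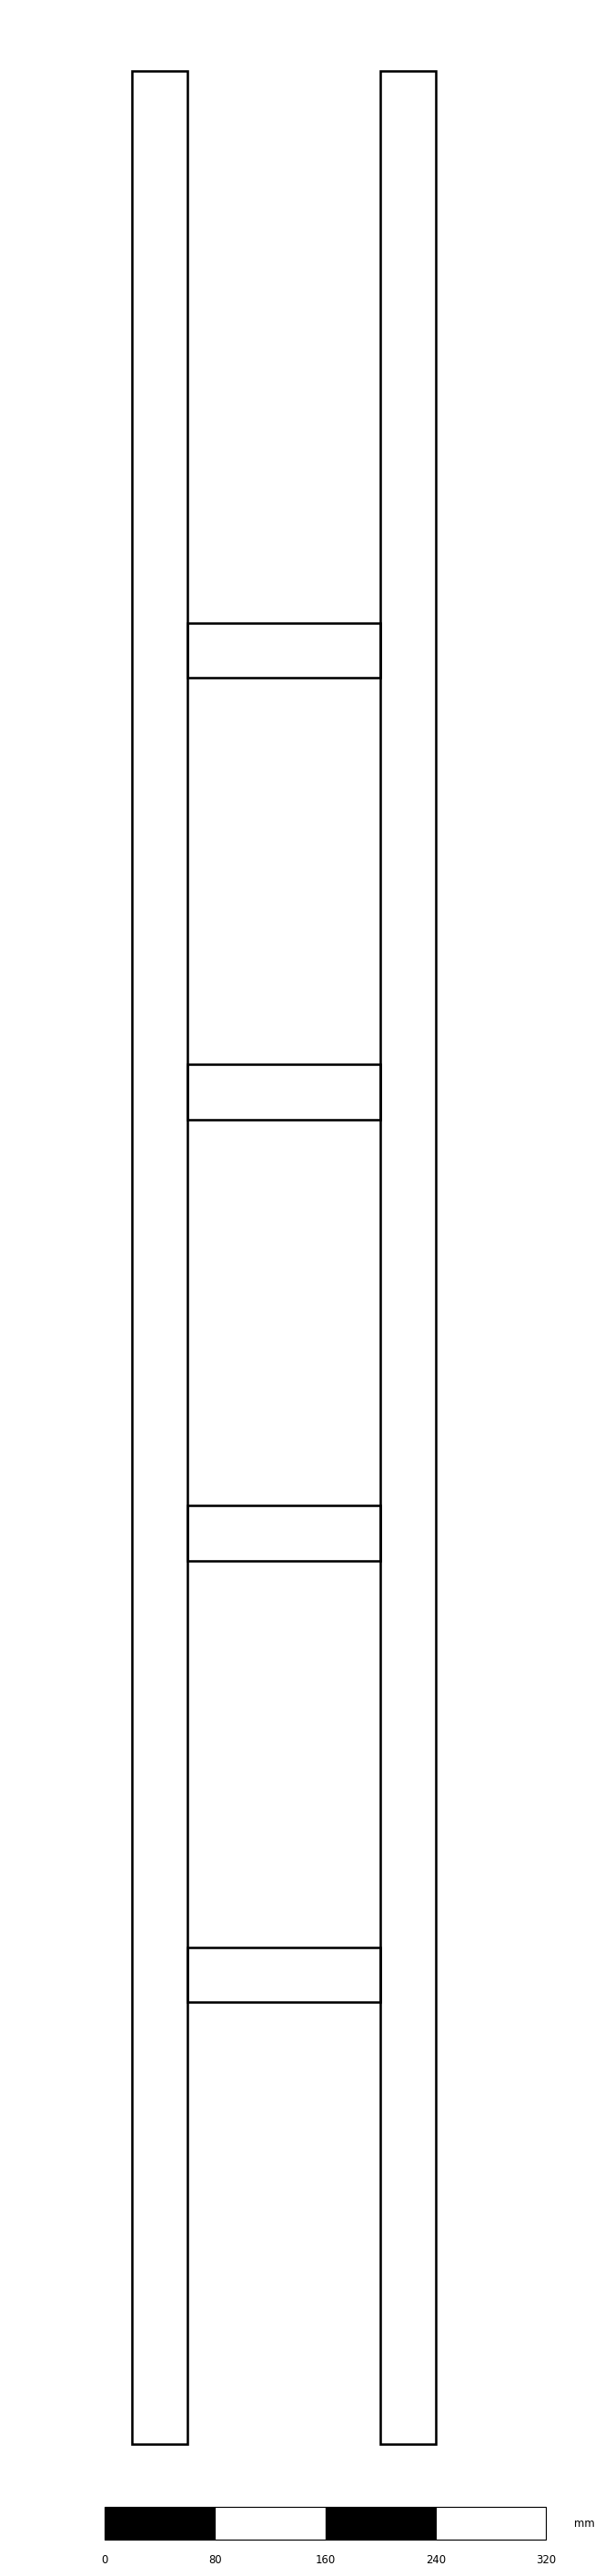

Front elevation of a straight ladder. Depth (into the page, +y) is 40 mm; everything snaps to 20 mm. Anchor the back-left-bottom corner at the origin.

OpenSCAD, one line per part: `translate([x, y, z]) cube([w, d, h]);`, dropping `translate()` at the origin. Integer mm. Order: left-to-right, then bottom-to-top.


cube([40, 40, 1720]);
translate([40, 0, 320]) cube([140, 40, 40]);
translate([40, 0, 640]) cube([140, 40, 40]);
translate([40, 0, 960]) cube([140, 40, 40]);
translate([40, 0, 1280]) cube([140, 40, 40]);
translate([180, 0, 0]) cube([40, 40, 1720]);


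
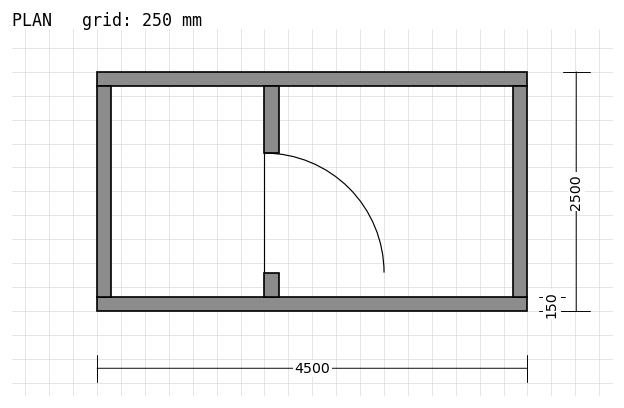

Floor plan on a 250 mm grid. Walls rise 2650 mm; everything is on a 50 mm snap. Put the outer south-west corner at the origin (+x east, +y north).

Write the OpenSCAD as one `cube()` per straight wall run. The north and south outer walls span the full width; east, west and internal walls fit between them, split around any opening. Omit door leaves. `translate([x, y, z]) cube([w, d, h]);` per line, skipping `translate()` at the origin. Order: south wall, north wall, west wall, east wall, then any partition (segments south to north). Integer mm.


cube([4500, 150, 2650]);
translate([0, 2350, 0]) cube([4500, 150, 2650]);
translate([0, 150, 0]) cube([150, 2200, 2650]);
translate([4350, 150, 0]) cube([150, 2200, 2650]);
translate([1750, 150, 0]) cube([150, 250, 2650]);
translate([1750, 1650, 0]) cube([150, 700, 2650]);


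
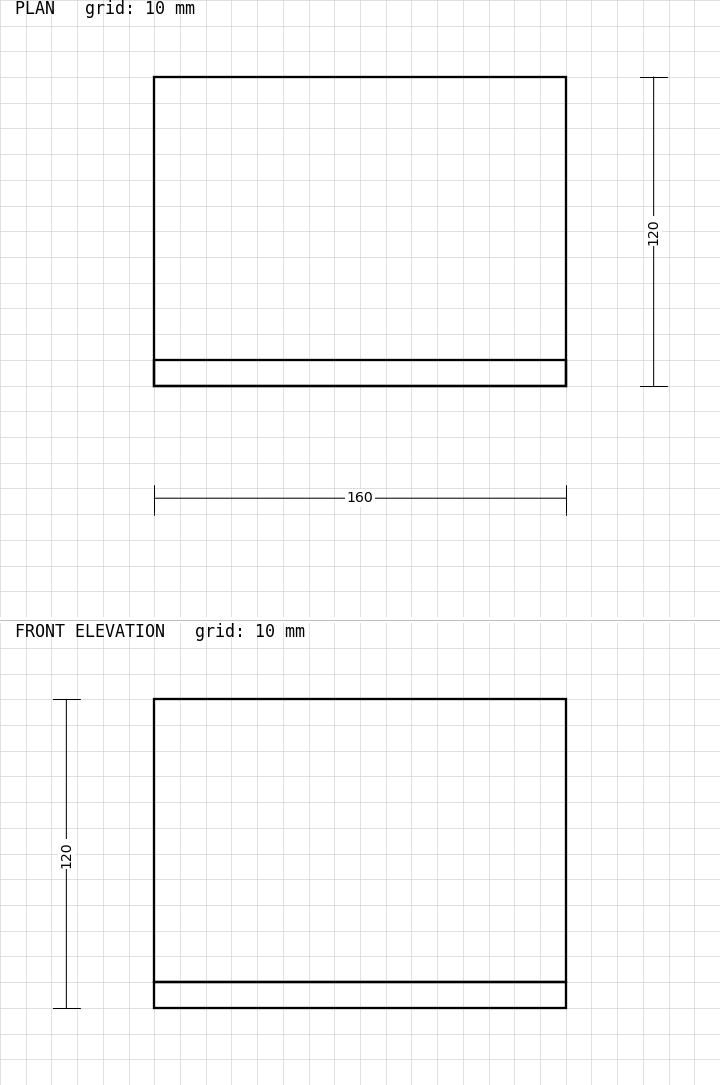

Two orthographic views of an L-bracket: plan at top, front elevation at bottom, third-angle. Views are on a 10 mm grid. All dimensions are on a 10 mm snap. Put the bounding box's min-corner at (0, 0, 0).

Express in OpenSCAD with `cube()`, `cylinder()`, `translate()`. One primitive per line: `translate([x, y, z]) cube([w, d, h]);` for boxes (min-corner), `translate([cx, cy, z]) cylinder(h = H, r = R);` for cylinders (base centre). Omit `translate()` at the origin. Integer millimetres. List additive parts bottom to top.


cube([160, 120, 10]);
translate([0, 0, 10]) cube([160, 10, 110]);


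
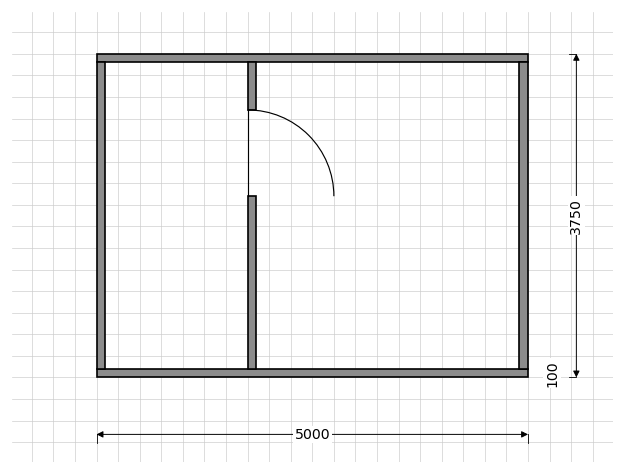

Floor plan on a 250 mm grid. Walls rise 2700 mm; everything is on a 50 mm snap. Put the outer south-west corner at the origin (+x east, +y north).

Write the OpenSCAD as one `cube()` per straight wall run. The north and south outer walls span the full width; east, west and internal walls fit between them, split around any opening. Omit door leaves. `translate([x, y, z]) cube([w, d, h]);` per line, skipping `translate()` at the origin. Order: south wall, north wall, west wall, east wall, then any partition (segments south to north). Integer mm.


cube([5000, 100, 2700]);
translate([0, 3650, 0]) cube([5000, 100, 2700]);
translate([0, 100, 0]) cube([100, 3550, 2700]);
translate([4900, 100, 0]) cube([100, 3550, 2700]);
translate([1750, 100, 0]) cube([100, 2000, 2700]);
translate([1750, 3100, 0]) cube([100, 550, 2700]);
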